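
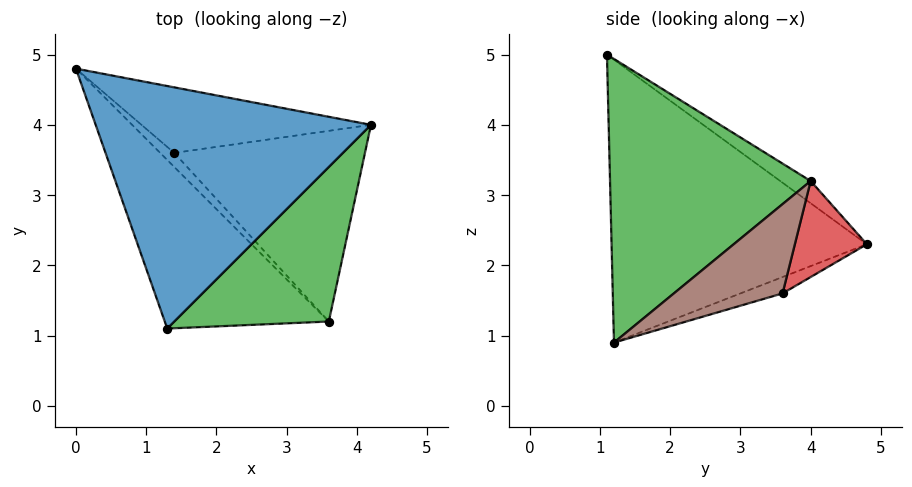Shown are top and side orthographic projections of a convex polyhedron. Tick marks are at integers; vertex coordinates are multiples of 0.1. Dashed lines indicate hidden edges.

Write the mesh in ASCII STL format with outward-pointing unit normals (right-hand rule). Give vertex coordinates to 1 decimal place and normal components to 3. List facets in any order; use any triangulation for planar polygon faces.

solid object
 facet normal -0.066 0.573 0.817
  outer loop
   vertex 1.3 1.1 5.0
   vertex 4.2 4.0 3.2
   vertex 0.0 4.8 2.3
  endloop
 endfacet
 facet normal -0.719 -0.557 -0.417
  outer loop
   vertex 3.6 1.2 0.9
   vertex 1.3 1.1 5.0
   vertex 0.0 4.8 2.3
  endloop
 endfacet
 facet normal 0.759 -0.502 0.414
  outer loop
   vertex 3.6 1.2 0.9
   vertex 4.2 4.0 3.2
   vertex 1.3 1.1 5.0
  endloop
 endfacet
 facet normal 0.274 0.703 -0.656
  outer loop
   vertex 1.4 3.6 1.6
   vertex 0.0 4.8 2.3
   vertex 4.2 4.0 3.2
  endloop
 endfacet
 facet normal -0.677 -0.452 -0.581
  outer loop
   vertex 1.4 3.6 1.6
   vertex 3.6 1.2 0.9
   vertex 0.0 4.8 2.3
  endloop
 endfacet
 facet normal 0.355 0.547 -0.758
  outer loop
   vertex 1.4 3.6 1.6
   vertex 4.2 4.0 3.2
   vertex 3.6 1.2 0.9
  endloop
 endfacet
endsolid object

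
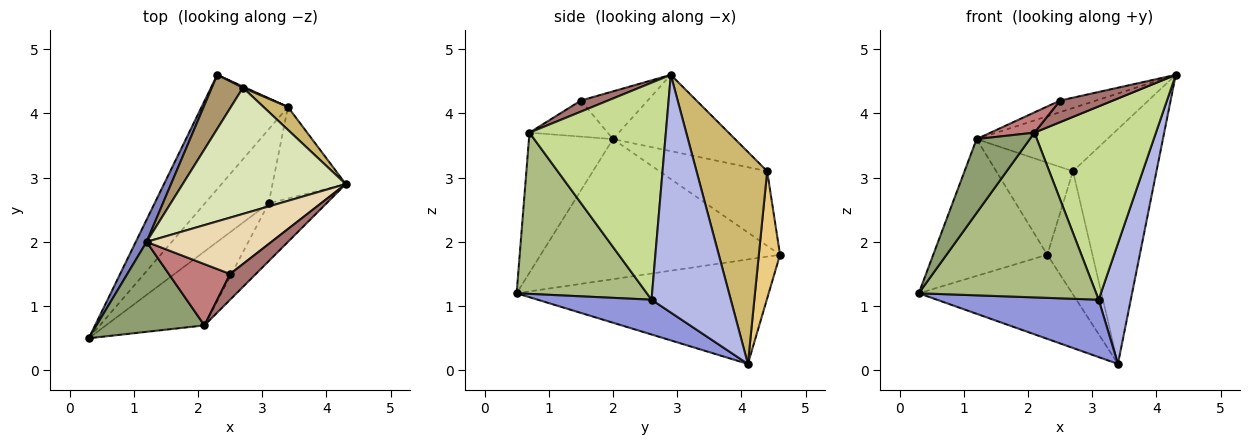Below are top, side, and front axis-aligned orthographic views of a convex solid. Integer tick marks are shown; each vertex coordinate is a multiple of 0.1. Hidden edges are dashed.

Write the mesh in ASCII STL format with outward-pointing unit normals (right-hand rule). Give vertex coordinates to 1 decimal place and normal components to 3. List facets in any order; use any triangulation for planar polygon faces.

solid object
 facet normal -0.698 0.425 -0.577
  outer loop
   vertex 3.4 4.1 0.1
   vertex 0.3 0.5 1.2
   vertex 2.3 4.6 1.8
  endloop
 endfacet
 facet normal -0.901 0.429 0.070
  outer loop
   vertex 1.2 2.0 3.6
   vertex 2.3 4.6 1.8
   vertex 0.3 0.5 1.2
  endloop
 endfacet
 facet normal 0.396 -0.563 -0.725
  outer loop
   vertex 3.1 2.6 1.1
   vertex 0.3 0.5 1.2
   vertex 3.4 4.1 0.1
  endloop
 endfacet
 facet normal 0.891 -0.361 -0.275
  outer loop
   vertex 3.1 2.6 1.1
   vertex 3.4 4.1 0.1
   vertex 4.3 2.9 4.6
  endloop
 endfacet
 facet normal -0.708 -0.448 0.546
  outer loop
   vertex 2.1 0.7 3.7
   vertex 1.2 2.0 3.6
   vertex 0.3 0.5 1.2
  endloop
 endfacet
 facet normal 0.556 -0.758 -0.340
  outer loop
   vertex 2.1 0.7 3.7
   vertex 0.3 0.5 1.2
   vertex 3.1 2.6 1.1
  endloop
 endfacet
 facet normal 0.732 -0.652 -0.195
  outer loop
   vertex 2.1 0.7 3.7
   vertex 3.1 2.6 1.1
   vertex 4.3 2.9 4.6
  endloop
 endfacet
 facet normal -0.386 0.413 0.825
  outer loop
   vertex 2.7 4.4 3.1
   vertex 1.2 2.0 3.6
   vertex 4.3 2.9 4.6
  endloop
 endfacet
 facet normal -0.771 0.549 0.322
  outer loop
   vertex 2.7 4.4 3.1
   vertex 2.3 4.6 1.8
   vertex 1.2 2.0 3.6
  endloop
 endfacet
 facet normal 0.644 0.761 0.074
  outer loop
   vertex 2.7 4.4 3.1
   vertex 4.3 2.9 4.6
   vertex 3.4 4.1 0.1
  endloop
 endfacet
 facet normal 0.425 0.905 0.009
  outer loop
   vertex 2.7 4.4 3.1
   vertex 3.4 4.1 0.1
   vertex 2.3 4.6 1.8
  endloop
 endfacet
 facet normal -0.351 0.189 0.917
  outer loop
   vertex 2.5 1.5 4.2
   vertex 4.3 2.9 4.6
   vertex 1.2 2.0 3.6
  endloop
 endfacet
 facet normal 0.314 -0.611 0.727
  outer loop
   vertex 2.5 1.5 4.2
   vertex 2.1 0.7 3.7
   vertex 4.3 2.9 4.6
  endloop
 endfacet
 facet normal -0.488 -0.274 0.829
  outer loop
   vertex 2.5 1.5 4.2
   vertex 1.2 2.0 3.6
   vertex 2.1 0.7 3.7
  endloop
 endfacet
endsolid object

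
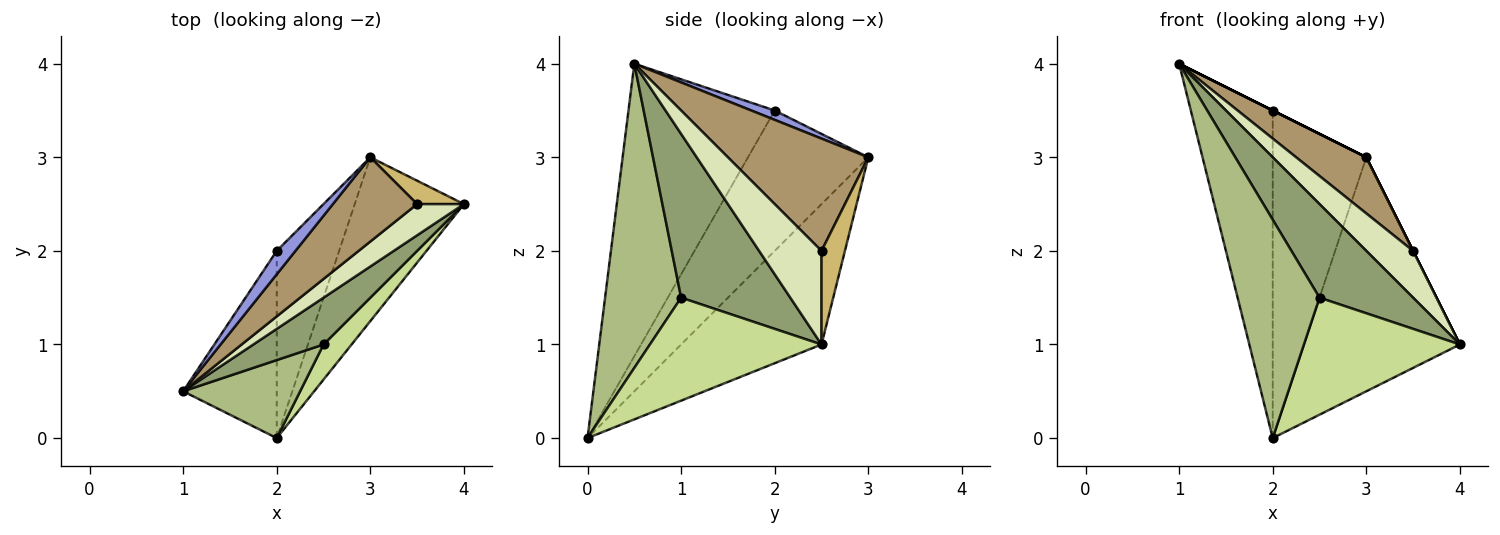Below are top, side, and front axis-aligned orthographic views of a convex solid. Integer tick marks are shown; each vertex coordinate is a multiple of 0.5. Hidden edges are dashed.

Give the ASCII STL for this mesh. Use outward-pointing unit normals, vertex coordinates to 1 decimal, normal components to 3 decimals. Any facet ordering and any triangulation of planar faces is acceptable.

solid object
 facet normal -0.593 0.659 -0.462
  outer loop
   vertex 3.0 3.0 3.0
   vertex 4.0 2.5 1.0
   vertex 2.0 0.0 0.0
  endloop
 endfacet
 facet normal -0.840 0.471 -0.269
  outer loop
   vertex 2.0 2.0 3.5
   vertex 2.0 0.0 0.0
   vertex 1.0 0.5 4.0
  endloop
 endfacet
 facet normal 0.447 0.000 0.894
  outer loop
   vertex 2.0 2.0 3.5
   vertex 1.0 0.5 4.0
   vertex 3.0 3.0 3.0
  endloop
 endfacet
 facet normal -0.745 0.579 -0.331
  outer loop
   vertex 2.0 2.0 3.5
   vertex 3.0 3.0 3.0
   vertex 2.0 0.0 0.0
  endloop
 endfacet
 facet normal 0.722 -0.619 0.309
  outer loop
   vertex 2.5 1.0 1.5
   vertex 4.0 2.5 1.0
   vertex 1.0 0.5 4.0
  endloop
 endfacet
 facet normal 0.658 -0.709 0.253
  outer loop
   vertex 2.5 1.0 1.5
   vertex 1.0 0.5 4.0
   vertex 2.0 0.0 0.0
  endloop
 endfacet
 facet normal 0.725 -0.659 0.198
  outer loop
   vertex 2.5 1.0 1.5
   vertex 2.0 0.0 0.0
   vertex 4.0 2.5 1.0
  endloop
 endfacet
 facet normal 0.743 -0.557 0.371
  outer loop
   vertex 3.5 2.5 2.0
   vertex 1.0 0.5 4.0
   vertex 4.0 2.5 1.0
  endloop
 endfacet
 facet normal 0.743 -0.371 0.557
  outer loop
   vertex 3.5 2.5 2.0
   vertex 3.0 3.0 3.0
   vertex 1.0 0.5 4.0
  endloop
 endfacet
 facet normal 0.894 0.000 0.447
  outer loop
   vertex 3.5 2.5 2.0
   vertex 4.0 2.5 1.0
   vertex 3.0 3.0 3.0
  endloop
 endfacet
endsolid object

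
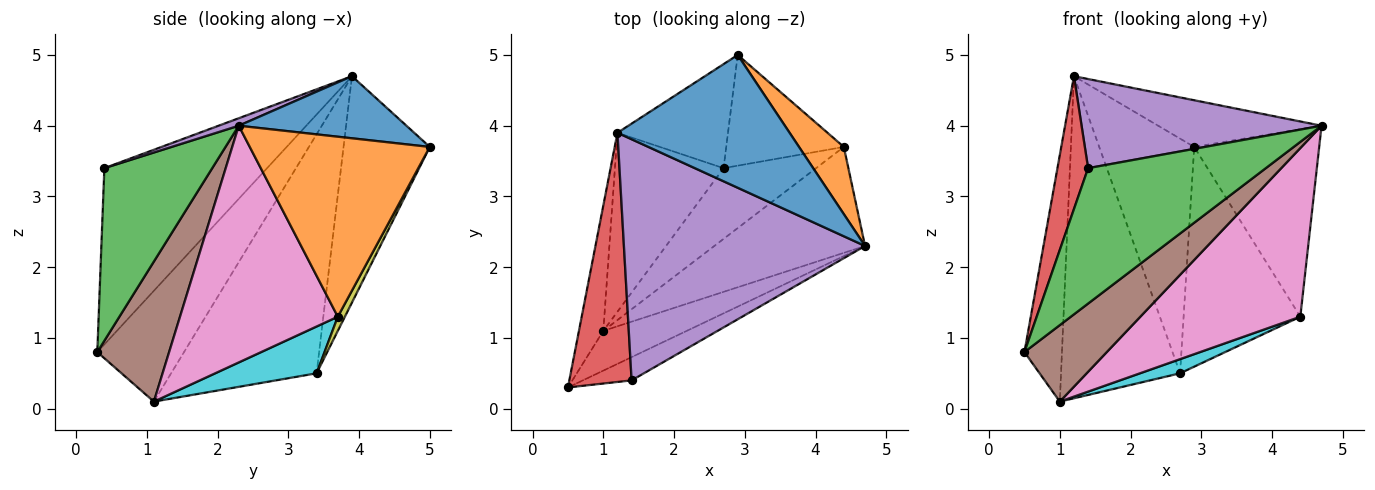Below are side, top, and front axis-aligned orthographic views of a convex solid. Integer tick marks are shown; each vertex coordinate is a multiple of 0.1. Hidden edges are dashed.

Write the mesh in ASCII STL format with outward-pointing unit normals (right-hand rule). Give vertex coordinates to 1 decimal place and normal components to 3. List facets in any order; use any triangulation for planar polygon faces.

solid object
 facet normal 0.322 0.314 0.893
  outer loop
   vertex 1.2 3.9 4.7
   vertex 4.7 2.3 4.0
   vertex 2.9 5.0 3.7
  endloop
 endfacet
 facet normal 0.805 0.559 0.200
  outer loop
   vertex 4.4 3.7 1.3
   vertex 2.9 5.0 3.7
   vertex 4.7 2.3 4.0
  endloop
 endfacet
 facet normal 0.513 -0.846 -0.145
  outer loop
   vertex 1.4 0.4 3.4
   vertex 0.5 0.3 0.8
   vertex 4.7 2.3 4.0
  endloop
 endfacet
 facet normal -0.928 -0.175 0.328
  outer loop
   vertex 1.4 0.4 3.4
   vertex 1.2 3.9 4.7
   vertex 0.5 0.3 0.8
  endloop
 endfacet
 facet normal 0.029 -0.347 0.938
  outer loop
   vertex 1.4 0.4 3.4
   vertex 4.7 2.3 4.0
   vertex 1.2 3.9 4.7
  endloop
 endfacet
 facet normal 0.612 -0.702 -0.365
  outer loop
   vertex 1.0 1.1 0.1
   vertex 4.7 2.3 4.0
   vertex 0.5 0.3 0.8
  endloop
 endfacet
 facet normal 0.641 -0.650 -0.408
  outer loop
   vertex 1.0 1.1 0.1
   vertex 4.4 3.7 1.3
   vertex 4.7 2.3 4.0
  endloop
 endfacet
 facet normal -0.900 0.389 -0.198
  outer loop
   vertex 1.0 1.1 0.1
   vertex 0.5 0.3 0.8
   vertex 1.2 3.9 4.7
  endloop
 endfacet
 facet normal 0.054 0.892 -0.449
  outer loop
   vertex 2.7 3.4 0.5
   vertex 2.9 5.0 3.7
   vertex 4.4 3.7 1.3
  endloop
 endfacet
 facet normal 0.444 -0.176 -0.878
  outer loop
   vertex 2.7 3.4 0.5
   vertex 4.4 3.7 1.3
   vertex 1.0 1.1 0.1
  endloop
 endfacet
 facet normal -0.639 0.703 -0.312
  outer loop
   vertex 2.7 3.4 0.5
   vertex 1.2 3.9 4.7
   vertex 2.9 5.0 3.7
  endloop
 endfacet
 facet normal -0.730 0.597 -0.332
  outer loop
   vertex 2.7 3.4 0.5
   vertex 1.0 1.1 0.1
   vertex 1.2 3.9 4.7
  endloop
 endfacet
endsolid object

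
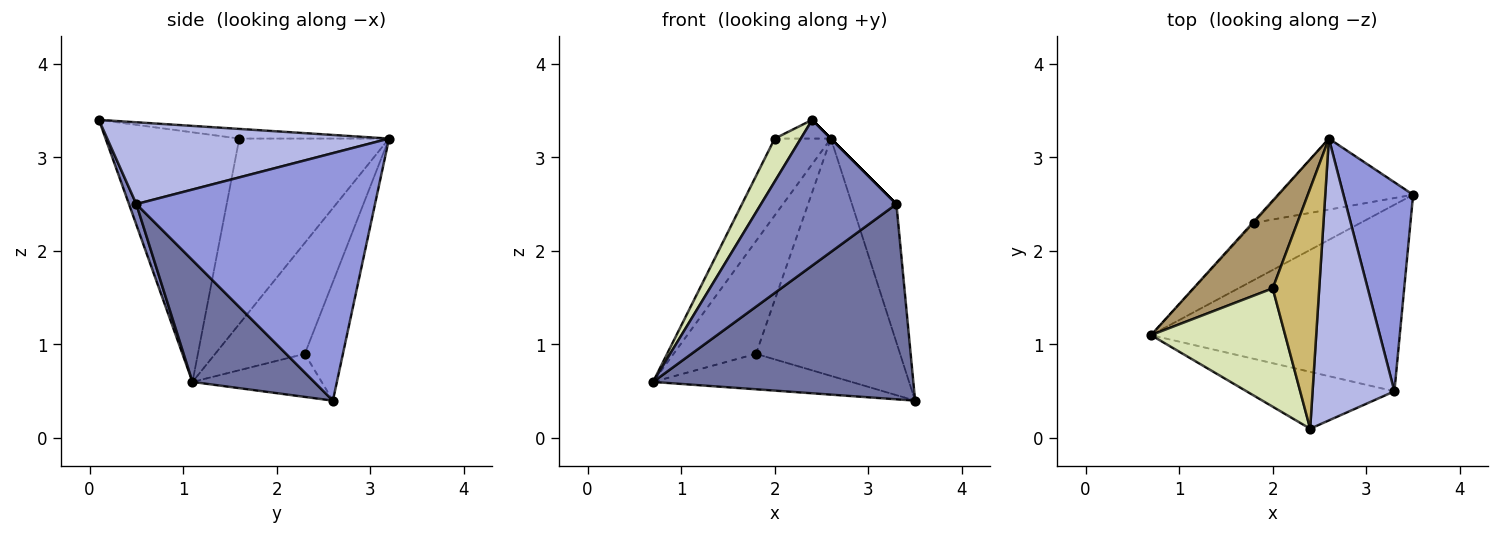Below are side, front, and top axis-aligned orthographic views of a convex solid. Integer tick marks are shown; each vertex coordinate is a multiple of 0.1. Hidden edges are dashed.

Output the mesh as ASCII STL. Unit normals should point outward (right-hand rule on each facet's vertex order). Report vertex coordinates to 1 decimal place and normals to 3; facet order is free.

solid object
 facet normal 0.320 -0.685 -0.654
  outer loop
   vertex 3.3 0.5 2.5
   vertex 0.7 1.1 0.6
   vertex 3.5 2.6 0.4
  endloop
 endfacet
 facet normal 0.051 -0.930 -0.363
  outer loop
   vertex 3.3 0.5 2.5
   vertex 2.4 0.1 3.4
   vertex 0.7 1.1 0.6
  endloop
 endfacet
 facet normal 0.947 0.176 0.267
  outer loop
   vertex 3.3 0.5 2.5
   vertex 3.5 2.6 0.4
   vertex 2.6 3.2 3.2
  endloop
 endfacet
 facet normal 0.707 0.000 0.707
  outer loop
   vertex 3.3 0.5 2.5
   vertex 2.6 3.2 3.2
   vertex 2.4 0.1 3.4
  endloop
 endfacet
 facet normal -0.324 0.498 -0.804
  outer loop
   vertex 1.8 2.3 0.9
   vertex 3.5 2.6 0.4
   vertex 0.7 1.1 0.6
  endloop
 endfacet
 facet normal -0.736 0.677 -0.009
  outer loop
   vertex 1.8 2.3 0.9
   vertex 0.7 1.1 0.6
   vertex 2.6 3.2 3.2
  endloop
 endfacet
 facet normal -0.246 0.929 -0.278
  outer loop
   vertex 1.8 2.3 0.9
   vertex 2.6 3.2 3.2
   vertex 3.5 2.6 0.4
  endloop
 endfacet
 facet normal -0.868 -0.169 0.467
  outer loop
   vertex 2.0 1.6 3.2
   vertex 0.7 1.1 0.6
   vertex 2.4 0.1 3.4
  endloop
 endfacet
 facet normal -0.869 0.326 0.372
  outer loop
   vertex 2.0 1.6 3.2
   vertex 2.6 3.2 3.2
   vertex 0.7 1.1 0.6
  endloop
 endfacet
 facet normal -0.203 0.076 0.976
  outer loop
   vertex 2.0 1.6 3.2
   vertex 2.4 0.1 3.4
   vertex 2.6 3.2 3.2
  endloop
 endfacet
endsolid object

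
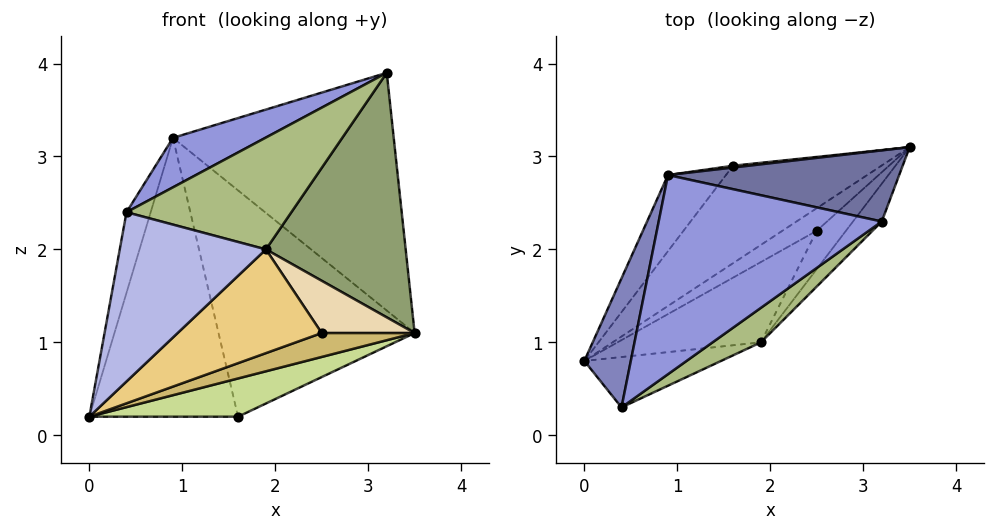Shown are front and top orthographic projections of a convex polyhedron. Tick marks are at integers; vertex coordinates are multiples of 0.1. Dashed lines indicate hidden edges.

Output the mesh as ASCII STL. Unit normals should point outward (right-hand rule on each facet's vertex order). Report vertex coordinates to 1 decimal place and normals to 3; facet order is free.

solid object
 facet normal 0.120 0.951 0.285
  outer loop
   vertex 0.9 2.8 3.2
   vertex 3.2 2.3 3.9
   vertex 3.5 3.1 1.1
  endloop
 endfacet
 facet normal -0.970 0.128 0.206
  outer loop
   vertex 0.9 2.8 3.2
   vertex 0.0 0.8 0.2
   vertex 0.4 0.3 2.4
  endloop
 endfacet
 facet normal -0.328 -0.228 0.917
  outer loop
   vertex 0.9 2.8 3.2
   vertex 0.4 0.3 2.4
   vertex 3.2 2.3 3.9
  endloop
 endfacet
 facet normal 0.348 -0.899 -0.267
  outer loop
   vertex 1.9 1.0 2.0
   vertex 0.4 0.3 2.4
   vertex 0.0 0.8 0.2
  endloop
 endfacet
 facet normal 0.771 -0.629 -0.097
  outer loop
   vertex 1.9 1.0 2.0
   vertex 3.5 3.1 1.1
   vertex 3.2 2.3 3.9
  endloop
 endfacet
 facet normal 0.465 -0.846 0.261
  outer loop
   vertex 1.9 1.0 2.0
   vertex 3.2 2.3 3.9
   vertex 0.4 0.3 2.4
  endloop
 endfacet
 facet normal 0.432 -0.329 -0.839
  outer loop
   vertex 1.6 2.9 0.2
   vertex 3.5 3.1 1.1
   vertex 0.0 0.8 0.2
  endloop
 endfacet
 facet normal -0.785 0.598 -0.163
  outer loop
   vertex 1.6 2.9 0.2
   vertex 0.0 0.8 0.2
   vertex 0.9 2.8 3.2
  endloop
 endfacet
 facet normal -0.108 0.994 0.008
  outer loop
   vertex 1.6 2.9 0.2
   vertex 0.9 2.8 3.2
   vertex 3.5 3.1 1.1
  endloop
 endfacet
 facet normal 0.548 -0.608 -0.575
  outer loop
   vertex 2.5 2.2 1.1
   vertex 0.0 0.8 0.2
   vertex 3.5 3.1 1.1
  endloop
 endfacet
 facet normal 0.553 -0.659 -0.510
  outer loop
   vertex 2.5 2.2 1.1
   vertex 1.9 1.0 2.0
   vertex 0.0 0.8 0.2
  endloop
 endfacet
 facet normal 0.587 -0.653 -0.479
  outer loop
   vertex 2.5 2.2 1.1
   vertex 3.5 3.1 1.1
   vertex 1.9 1.0 2.0
  endloop
 endfacet
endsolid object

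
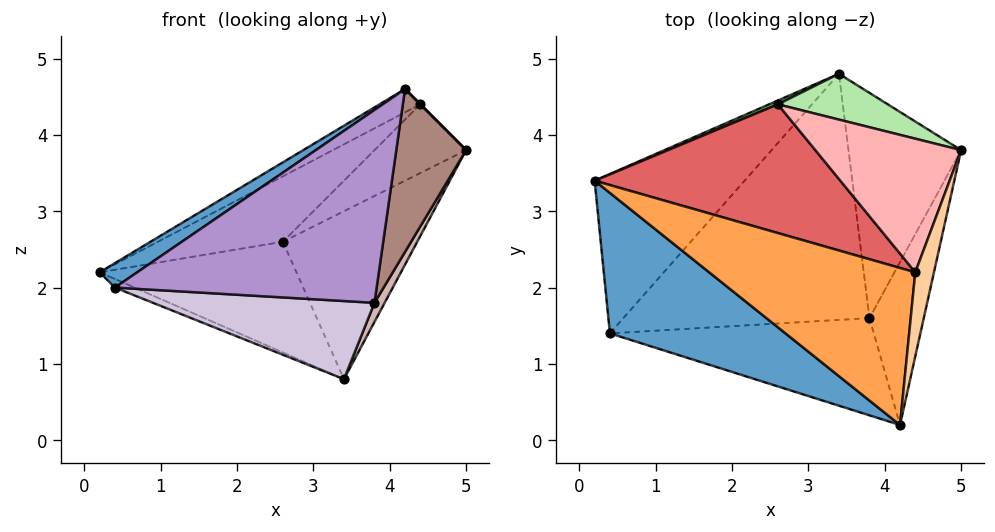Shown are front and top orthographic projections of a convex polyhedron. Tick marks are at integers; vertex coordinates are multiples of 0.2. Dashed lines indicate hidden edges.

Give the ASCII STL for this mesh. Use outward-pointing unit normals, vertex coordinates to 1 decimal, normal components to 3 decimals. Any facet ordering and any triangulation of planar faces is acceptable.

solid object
 facet normal -0.589 -0.139 0.796
  outer loop
   vertex 0.4 1.4 2.0
   vertex 4.2 0.2 4.6
   vertex 0.2 3.4 2.2
  endloop
 endfacet
 facet normal -0.418 0.049 -0.907
  outer loop
   vertex 0.4 1.4 2.0
   vertex 0.2 3.4 2.2
   vertex 3.4 4.8 0.8
  endloop
 endfacet
 facet normal -0.430 0.132 0.893
  outer loop
   vertex 4.4 2.2 4.4
   vertex 0.2 3.4 2.2
   vertex 4.2 0.2 4.6
  endloop
 endfacet
 facet normal 0.707 0.000 0.707
  outer loop
   vertex 4.4 2.2 4.4
   vertex 4.2 0.2 4.6
   vertex 5.0 3.8 3.8
  endloop
 endfacet
 facet normal -0.389 0.921 0.032
  outer loop
   vertex 2.6 4.4 2.6
   vertex 3.4 4.8 0.8
   vertex 0.2 3.4 2.2
  endloop
 endfacet
 facet normal 0.109 0.959 0.262
  outer loop
   vertex 2.6 4.4 2.6
   vertex 5.0 3.8 3.8
   vertex 3.4 4.8 0.8
  endloop
 endfacet
 facet normal -0.320 0.429 0.845
  outer loop
   vertex 2.6 4.4 2.6
   vertex 0.2 3.4 2.2
   vertex 4.4 2.2 4.4
  endloop
 endfacet
 facet normal -0.314 0.434 0.844
  outer loop
   vertex 2.6 4.4 2.6
   vertex 4.4 2.2 4.4
   vertex 5.0 3.8 3.8
  endloop
 endfacet
 facet normal 0.026 -0.893 -0.450
  outer loop
   vertex 3.8 1.6 1.8
   vertex 4.2 0.2 4.6
   vertex 0.4 1.4 2.0
  endloop
 endfacet
 facet normal -0.038 -0.302 -0.952
  outer loop
   vertex 3.8 1.6 1.8
   vertex 0.4 1.4 2.0
   vertex 3.4 4.8 0.8
  endloop
 endfacet
 facet normal 0.927 -0.265 -0.265
  outer loop
   vertex 3.8 1.6 1.8
   vertex 5.0 3.8 3.8
   vertex 4.2 0.2 4.6
  endloop
 endfacet
 facet normal 0.876 -0.041 -0.481
  outer loop
   vertex 3.8 1.6 1.8
   vertex 3.4 4.8 0.8
   vertex 5.0 3.8 3.8
  endloop
 endfacet
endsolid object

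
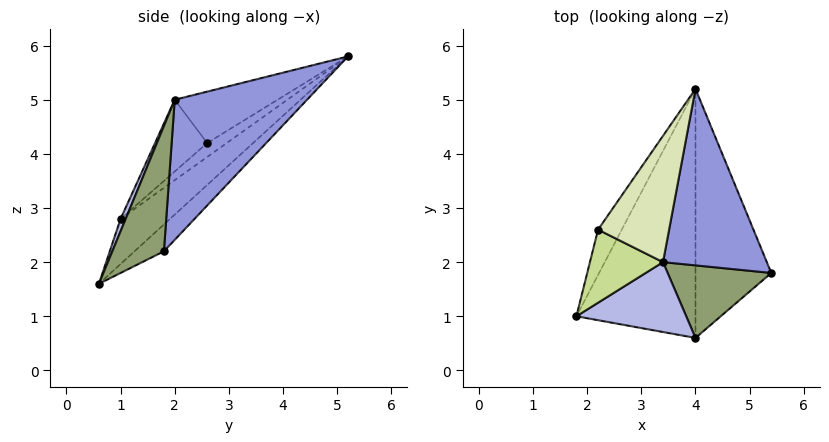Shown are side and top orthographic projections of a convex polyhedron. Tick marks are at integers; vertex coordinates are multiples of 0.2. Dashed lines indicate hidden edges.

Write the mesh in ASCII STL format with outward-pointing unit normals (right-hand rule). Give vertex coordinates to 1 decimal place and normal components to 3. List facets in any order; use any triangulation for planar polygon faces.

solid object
 facet normal -0.270 0.649 -0.711
  outer loop
   vertex 4.0 0.6 1.6
   vertex 1.8 1.0 2.8
   vertex 4.0 5.2 5.8
  endloop
 endfacet
 facet normal -0.253 0.652 -0.714
  outer loop
   vertex 4.0 0.6 1.6
   vertex 4.0 5.2 5.8
   vertex 5.4 1.8 2.2
  endloop
 endfacet
 facet normal 0.770 -0.287 0.570
  outer loop
   vertex 3.4 2.0 5.0
   vertex 5.4 1.8 2.2
   vertex 4.0 5.2 5.8
  endloop
 endfacet
 facet normal 0.044 -0.921 0.387
  outer loop
   vertex 3.4 2.0 5.0
   vertex 1.8 1.0 2.8
   vertex 4.0 0.6 1.6
  endloop
 endfacet
 facet normal 0.489 -0.773 0.405
  outer loop
   vertex 3.4 2.0 5.0
   vertex 4.0 0.6 1.6
   vertex 5.4 1.8 2.2
  endloop
 endfacet
 facet normal -0.380 0.661 -0.647
  outer loop
   vertex 2.2 2.6 4.2
   vertex 4.0 5.2 5.8
   vertex 1.8 1.0 2.8
  endloop
 endfacet
 facet normal -0.639 -0.410 0.651
  outer loop
   vertex 2.2 2.6 4.2
   vertex 1.8 1.0 2.8
   vertex 3.4 2.0 5.0
  endloop
 endfacet
 facet normal -0.584 -0.092 0.807
  outer loop
   vertex 2.2 2.6 4.2
   vertex 3.4 2.0 5.0
   vertex 4.0 5.2 5.8
  endloop
 endfacet
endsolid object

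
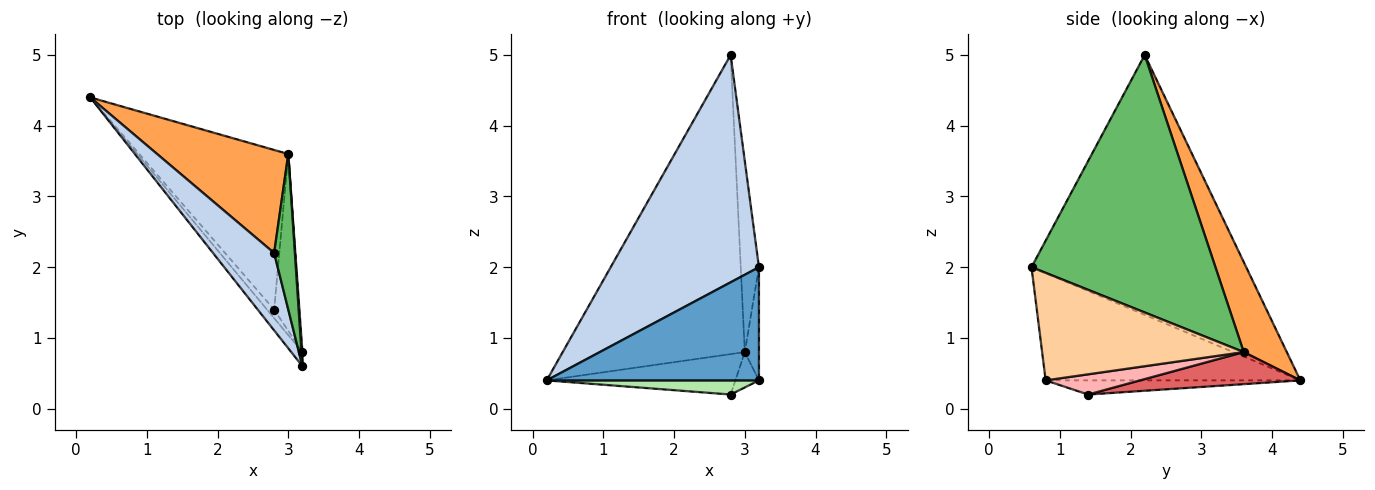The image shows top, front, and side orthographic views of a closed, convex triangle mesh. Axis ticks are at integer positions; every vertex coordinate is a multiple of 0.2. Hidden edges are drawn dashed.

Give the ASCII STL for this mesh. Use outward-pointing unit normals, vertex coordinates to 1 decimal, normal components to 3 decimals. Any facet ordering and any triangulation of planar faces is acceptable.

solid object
 facet normal -0.766 -0.638 -0.080
  outer loop
   vertex 3.2 0.6 2.0
   vertex 0.2 4.4 0.4
   vertex 3.2 0.8 0.4
  endloop
 endfacet
 facet normal -0.808 -0.558 0.190
  outer loop
   vertex 3.2 0.6 2.0
   vertex 2.8 2.2 5.0
   vertex 0.2 4.4 0.4
  endloop
 endfacet
 facet normal 0.218 0.923 0.318
  outer loop
   vertex 3.0 3.6 0.8
   vertex 0.2 4.4 0.4
   vertex 2.8 2.2 5.0
  endloop
 endfacet
 facet normal 0.998 0.070 0.009
  outer loop
   vertex 3.0 3.6 0.8
   vertex 3.2 0.6 2.0
   vertex 3.2 0.8 0.4
  endloop
 endfacet
 facet normal 0.992 0.098 0.080
  outer loop
   vertex 3.0 3.6 0.8
   vertex 2.8 2.2 5.0
   vertex 3.2 0.6 2.0
  endloop
 endfacet
 facet normal -0.717 -0.598 -0.359
  outer loop
   vertex 2.8 1.4 0.2
   vertex 3.2 0.8 0.4
   vertex 0.2 4.4 0.4
  endloop
 endfacet
 facet normal 0.204 0.240 -0.949
  outer loop
   vertex 2.8 1.4 0.2
   vertex 0.2 4.4 0.4
   vertex 3.0 3.6 0.8
  endloop
 endfacet
 facet normal 0.617 0.154 -0.772
  outer loop
   vertex 2.8 1.4 0.2
   vertex 3.0 3.6 0.8
   vertex 3.2 0.8 0.4
  endloop
 endfacet
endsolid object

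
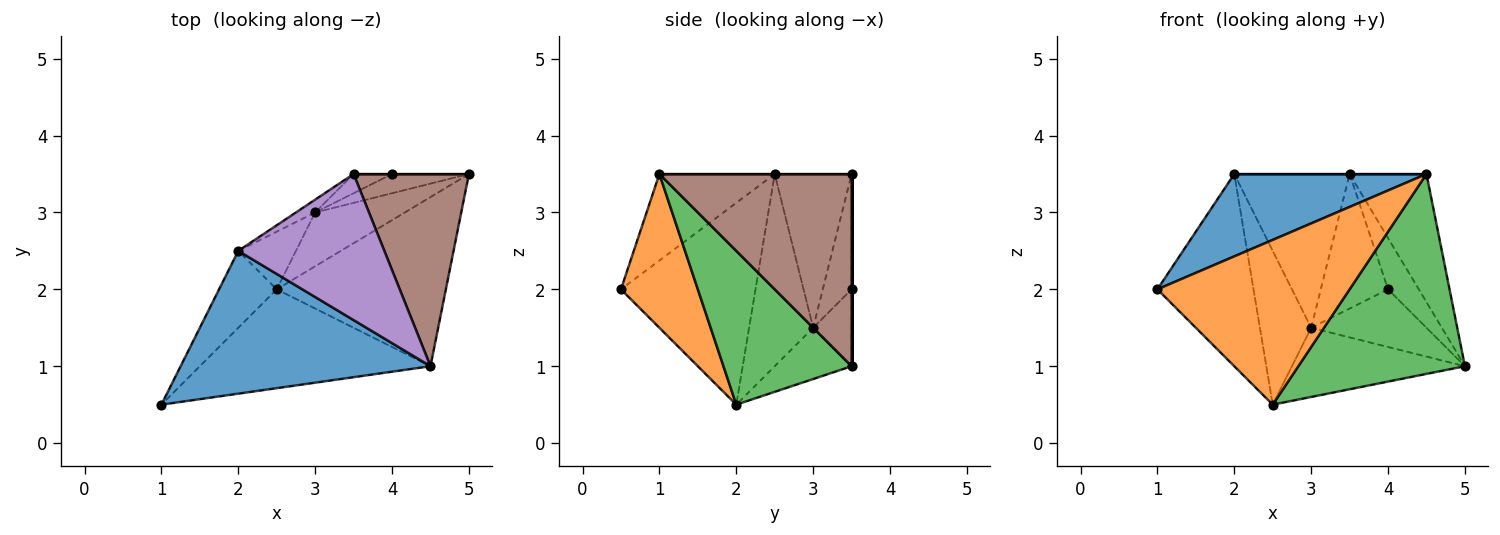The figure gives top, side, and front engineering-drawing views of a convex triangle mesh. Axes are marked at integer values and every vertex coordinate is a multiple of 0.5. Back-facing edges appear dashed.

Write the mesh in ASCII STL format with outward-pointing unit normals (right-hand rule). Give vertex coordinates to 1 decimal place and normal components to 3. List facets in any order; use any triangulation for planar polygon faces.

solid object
 facet normal -0.287 -0.479 0.830
  outer loop
   vertex 2.0 2.5 3.5
   vertex 1.0 0.5 2.0
   vertex 4.5 1.0 3.5
  endloop
 endfacet
 facet normal 0.324 -0.811 -0.487
  outer loop
   vertex 2.5 2.0 0.5
   vertex 4.5 1.0 3.5
   vertex 1.0 0.5 2.0
  endloop
 endfacet
 facet normal 0.506 -0.658 -0.557
  outer loop
   vertex 2.5 2.0 0.5
   vertex 5.0 3.5 1.0
   vertex 4.5 1.0 3.5
  endloop
 endfacet
 facet normal -0.793 0.566 -0.226
  outer loop
   vertex 2.5 2.0 0.5
   vertex 1.0 0.5 2.0
   vertex 2.0 2.5 3.5
  endloop
 endfacet
 facet normal 0.000 0.000 1.000
  outer loop
   vertex 3.5 3.5 3.5
   vertex 2.0 2.5 3.5
   vertex 4.5 1.0 3.5
  endloop
 endfacet
 facet normal 0.811 0.324 0.487
  outer loop
   vertex 3.5 3.5 3.5
   vertex 4.5 1.0 3.5
   vertex 5.0 3.5 1.0
  endloop
 endfacet
 facet normal 0.000 1.000 0.000
  outer loop
   vertex 3.5 3.5 3.5
   vertex 5.0 3.5 1.0
   vertex 4.0 3.5 2.0
  endloop
 endfacet
 facet normal -0.302 0.905 -0.302
  outer loop
   vertex 3.0 3.0 1.5
   vertex 4.0 3.5 2.0
   vertex 5.0 3.5 1.0
  endloop
 endfacet
 facet normal -0.331 0.745 -0.579
  outer loop
   vertex 3.0 3.0 1.5
   vertex 5.0 3.5 1.0
   vertex 2.5 2.0 0.5
  endloop
 endfacet
 facet normal -0.760 0.608 -0.228
  outer loop
   vertex 3.0 3.0 1.5
   vertex 2.5 2.0 0.5
   vertex 2.0 2.5 3.5
  endloop
 endfacet
 facet normal -0.391 0.911 -0.130
  outer loop
   vertex 3.0 3.0 1.5
   vertex 3.5 3.5 3.5
   vertex 4.0 3.5 2.0
  endloop
 endfacet
 facet normal -0.553 0.830 -0.069
  outer loop
   vertex 3.0 3.0 1.5
   vertex 2.0 2.5 3.5
   vertex 3.5 3.5 3.5
  endloop
 endfacet
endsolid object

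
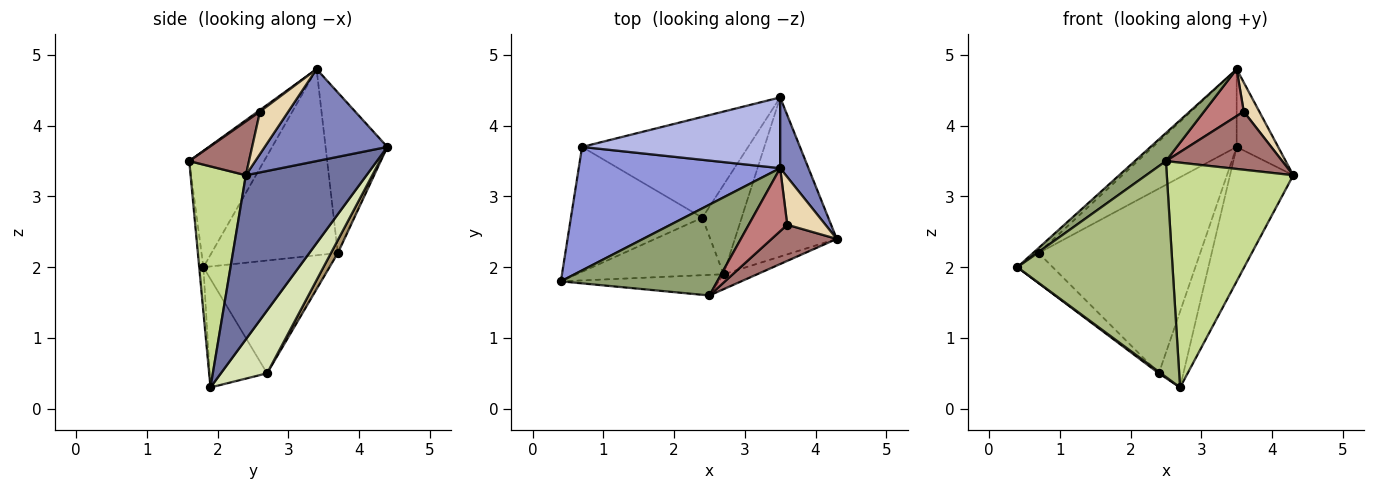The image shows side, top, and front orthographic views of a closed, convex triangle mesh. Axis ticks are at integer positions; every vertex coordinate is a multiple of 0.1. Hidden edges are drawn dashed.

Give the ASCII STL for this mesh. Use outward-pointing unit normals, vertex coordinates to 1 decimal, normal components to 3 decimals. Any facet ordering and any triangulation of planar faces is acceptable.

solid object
 facet normal 0.776 0.407 -0.482
  outer loop
   vertex 2.7 1.9 0.3
   vertex 3.5 4.4 3.7
   vertex 4.3 2.4 3.3
  endloop
 endfacet
 facet normal 0.909 0.308 0.280
  outer loop
   vertex 3.5 3.4 4.8
   vertex 4.3 2.4 3.3
   vertex 3.5 4.4 3.7
  endloop
 endfacet
 facet normal -0.678 0.030 0.734
  outer loop
   vertex 0.7 3.7 2.2
   vertex 0.4 1.8 2.0
   vertex 3.5 3.4 4.8
  endloop
 endfacet
 facet normal -0.479 0.650 0.591
  outer loop
   vertex 0.7 3.7 2.2
   vertex 3.5 3.4 4.8
   vertex 3.5 4.4 3.7
  endloop
 endfacet
 facet normal -0.579 -0.241 0.779
  outer loop
   vertex 2.5 1.6 3.5
   vertex 3.5 3.4 4.8
   vertex 0.4 1.8 2.0
  endloop
 endfacet
 facet normal -0.027 -0.995 -0.095
  outer loop
   vertex 2.5 1.6 3.5
   vertex 0.4 1.8 2.0
   vertex 2.7 1.9 0.3
  endloop
 endfacet
 facet normal 0.400 -0.915 -0.061
  outer loop
   vertex 2.5 1.6 3.5
   vertex 2.7 1.9 0.3
   vertex 4.3 2.4 3.3
  endloop
 endfacet
 facet normal 0.773 0.411 -0.484
  outer loop
   vertex 2.4 2.7 0.5
   vertex 3.5 4.4 3.7
   vertex 2.7 1.9 0.3
  endloop
 endfacet
 facet normal 0.037 0.877 -0.479
  outer loop
   vertex 2.4 2.7 0.5
   vertex 0.7 3.7 2.2
   vertex 3.5 4.4 3.7
  endloop
 endfacet
 facet normal -0.594 -0.022 -0.804
  outer loop
   vertex 2.4 2.7 0.5
   vertex 2.7 1.9 0.3
   vertex 0.4 1.8 2.0
  endloop
 endfacet
 facet normal -0.641 0.180 -0.746
  outer loop
   vertex 2.4 2.7 0.5
   vertex 0.4 1.8 2.0
   vertex 0.7 3.7 2.2
  endloop
 endfacet
 facet normal 0.688 -0.378 0.619
  outer loop
   vertex 3.6 2.6 4.2
   vertex 4.3 2.4 3.3
   vertex 3.5 3.4 4.8
  endloop
 endfacet
 facet normal 0.400 -0.778 0.484
  outer loop
   vertex 3.6 2.6 4.2
   vertex 2.5 1.6 3.5
   vertex 4.3 2.4 3.3
  endloop
 endfacet
 facet normal 0.033 -0.597 0.802
  outer loop
   vertex 3.6 2.6 4.2
   vertex 3.5 3.4 4.8
   vertex 2.5 1.6 3.5
  endloop
 endfacet
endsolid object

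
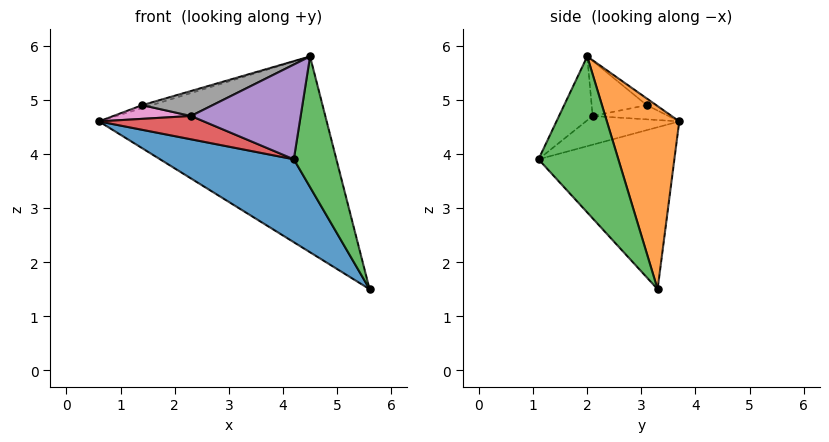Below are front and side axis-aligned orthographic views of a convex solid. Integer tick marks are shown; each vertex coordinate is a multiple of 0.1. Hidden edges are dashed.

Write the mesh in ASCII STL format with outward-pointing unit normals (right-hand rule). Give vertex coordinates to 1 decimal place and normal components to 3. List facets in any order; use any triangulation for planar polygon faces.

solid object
 facet normal -0.489 -0.482 -0.727
  outer loop
   vertex 4.2 1.1 3.9
   vertex 0.6 3.7 4.6
   vertex 5.6 3.3 1.5
  endloop
 endfacet
 facet normal 0.285 0.895 0.343
  outer loop
   vertex 4.5 2.0 5.8
   vertex 5.6 3.3 1.5
   vertex 0.6 3.7 4.6
  endloop
 endfacet
 facet normal 0.879 -0.469 0.083
  outer loop
   vertex 4.5 2.0 5.8
   vertex 4.2 1.1 3.9
   vertex 5.6 3.3 1.5
  endloop
 endfacet
 facet normal -0.559 -0.627 -0.542
  outer loop
   vertex 2.3 2.1 4.7
   vertex 0.6 3.7 4.6
   vertex 4.2 1.1 3.9
  endloop
 endfacet
 facet normal -0.262 -0.855 0.447
  outer loop
   vertex 2.3 2.1 4.7
   vertex 4.2 1.1 3.9
   vertex 4.5 2.0 5.8
  endloop
 endfacet
 facet normal -0.205 0.205 0.957
  outer loop
   vertex 1.4 3.1 4.9
   vertex 4.5 2.0 5.8
   vertex 0.6 3.7 4.6
  endloop
 endfacet
 facet normal -0.641 -0.657 0.397
  outer loop
   vertex 1.4 3.1 4.9
   vertex 0.6 3.7 4.6
   vertex 2.3 2.1 4.7
  endloop
 endfacet
 facet normal -0.402 -0.514 0.758
  outer loop
   vertex 1.4 3.1 4.9
   vertex 2.3 2.1 4.7
   vertex 4.5 2.0 5.8
  endloop
 endfacet
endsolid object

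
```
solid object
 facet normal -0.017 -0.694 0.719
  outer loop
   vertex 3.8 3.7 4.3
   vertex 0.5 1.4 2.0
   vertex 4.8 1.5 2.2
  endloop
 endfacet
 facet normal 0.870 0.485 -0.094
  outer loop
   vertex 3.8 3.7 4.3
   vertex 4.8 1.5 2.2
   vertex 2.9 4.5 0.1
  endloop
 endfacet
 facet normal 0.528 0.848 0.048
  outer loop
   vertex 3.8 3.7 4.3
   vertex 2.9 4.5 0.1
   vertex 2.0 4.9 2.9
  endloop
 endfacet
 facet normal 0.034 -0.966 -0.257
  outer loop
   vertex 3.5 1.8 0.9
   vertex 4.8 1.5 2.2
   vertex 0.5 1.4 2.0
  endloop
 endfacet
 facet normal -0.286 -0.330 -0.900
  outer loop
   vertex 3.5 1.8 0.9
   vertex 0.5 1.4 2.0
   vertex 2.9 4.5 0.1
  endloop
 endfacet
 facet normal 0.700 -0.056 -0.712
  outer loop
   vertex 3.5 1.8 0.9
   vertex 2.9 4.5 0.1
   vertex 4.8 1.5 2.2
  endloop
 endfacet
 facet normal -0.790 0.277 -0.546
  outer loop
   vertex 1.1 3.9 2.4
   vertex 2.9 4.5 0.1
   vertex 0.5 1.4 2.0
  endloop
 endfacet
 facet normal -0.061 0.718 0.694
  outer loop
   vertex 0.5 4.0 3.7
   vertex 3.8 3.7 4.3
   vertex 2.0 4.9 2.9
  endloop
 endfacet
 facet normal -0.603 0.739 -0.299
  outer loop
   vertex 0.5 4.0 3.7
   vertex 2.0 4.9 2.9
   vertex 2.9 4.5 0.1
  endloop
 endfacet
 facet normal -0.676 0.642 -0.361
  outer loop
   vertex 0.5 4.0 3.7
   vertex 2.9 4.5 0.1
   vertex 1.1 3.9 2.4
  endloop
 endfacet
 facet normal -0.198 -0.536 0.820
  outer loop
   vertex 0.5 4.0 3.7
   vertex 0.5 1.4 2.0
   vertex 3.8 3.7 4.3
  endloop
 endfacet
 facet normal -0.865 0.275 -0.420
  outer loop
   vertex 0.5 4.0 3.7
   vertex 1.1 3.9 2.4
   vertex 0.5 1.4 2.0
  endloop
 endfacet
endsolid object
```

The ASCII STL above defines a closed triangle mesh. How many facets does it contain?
12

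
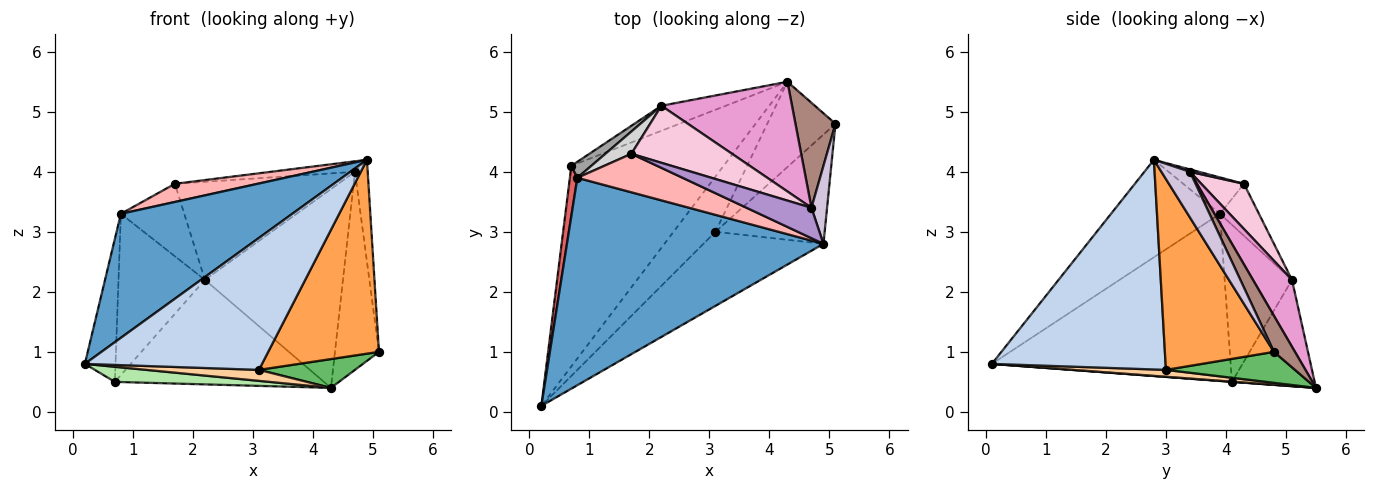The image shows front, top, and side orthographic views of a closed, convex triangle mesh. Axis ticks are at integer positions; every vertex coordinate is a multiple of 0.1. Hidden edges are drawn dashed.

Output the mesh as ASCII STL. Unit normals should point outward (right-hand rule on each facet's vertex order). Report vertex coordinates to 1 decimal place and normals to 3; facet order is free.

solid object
 facet normal -0.310 -0.488 0.816
  outer loop
   vertex 0.8 3.9 3.3
   vertex 0.2 0.1 0.8
   vertex 4.9 2.8 4.2
  endloop
 endfacet
 facet normal 0.650 -0.663 -0.372
  outer loop
   vertex 3.1 3.0 0.7
   vertex 4.9 2.8 4.2
   vertex 0.2 0.1 0.8
  endloop
 endfacet
 facet normal 0.651 -0.661 -0.373
  outer loop
   vertex 3.1 3.0 0.7
   vertex 5.1 4.8 1.0
   vertex 4.9 2.8 4.2
  endloop
 endfacet
 facet normal 0.159 -0.193 -0.968
  outer loop
   vertex 3.1 3.0 0.7
   vertex 0.2 0.1 0.8
   vertex 4.3 5.5 0.4
  endloop
 endfacet
 facet normal 0.395 -0.294 -0.870
  outer loop
   vertex 3.1 3.0 0.7
   vertex 4.3 5.5 0.4
   vertex 5.1 4.8 1.0
  endloop
 endfacet
 facet normal 0.001 -0.075 -0.997
  outer loop
   vertex 0.7 4.1 0.5
   vertex 4.3 5.5 0.4
   vertex 0.2 0.1 0.8
  endloop
 endfacet
 facet normal -0.991 0.127 0.044
  outer loop
   vertex 0.7 4.1 0.5
   vertex 0.2 0.1 0.8
   vertex 0.8 3.9 3.3
  endloop
 endfacet
 facet normal -0.299 -0.407 0.863
  outer loop
   vertex 1.7 4.3 3.8
   vertex 0.8 3.9 3.3
   vertex 4.9 2.8 4.2
  endloop
 endfacet
 facet normal 0.035 0.327 0.945
  outer loop
   vertex 4.7 3.4 4.0
   vertex 1.7 4.3 3.8
   vertex 4.9 2.8 4.2
  endloop
 endfacet
 facet normal 0.871 0.390 0.298
  outer loop
   vertex 4.7 3.4 4.0
   vertex 4.9 2.8 4.2
   vertex 5.1 4.8 1.0
  endloop
 endfacet
 facet normal 0.389 0.814 0.432
  outer loop
   vertex 4.7 3.4 4.0
   vertex 5.1 4.8 1.0
   vertex 4.3 5.5 0.4
  endloop
 endfacet
 facet normal -0.359 0.908 -0.217
  outer loop
   vertex 2.2 5.1 2.2
   vertex 4.3 5.5 0.4
   vertex 0.7 4.1 0.5
  endloop
 endfacet
 facet normal 0.240 0.850 0.469
  outer loop
   vertex 2.2 5.1 2.2
   vertex 4.7 3.4 4.0
   vertex 4.3 5.5 0.4
  endloop
 endfacet
 facet normal 0.220 0.843 0.490
  outer loop
   vertex 2.2 5.1 2.2
   vertex 1.7 4.3 3.8
   vertex 4.7 3.4 4.0
  endloop
 endfacet
 facet normal -0.613 0.786 0.078
  outer loop
   vertex 2.2 5.1 2.2
   vertex 0.7 4.1 0.5
   vertex 0.8 3.9 3.3
  endloop
 endfacet
 facet normal -0.507 0.824 0.253
  outer loop
   vertex 2.2 5.1 2.2
   vertex 0.8 3.9 3.3
   vertex 1.7 4.3 3.8
  endloop
 endfacet
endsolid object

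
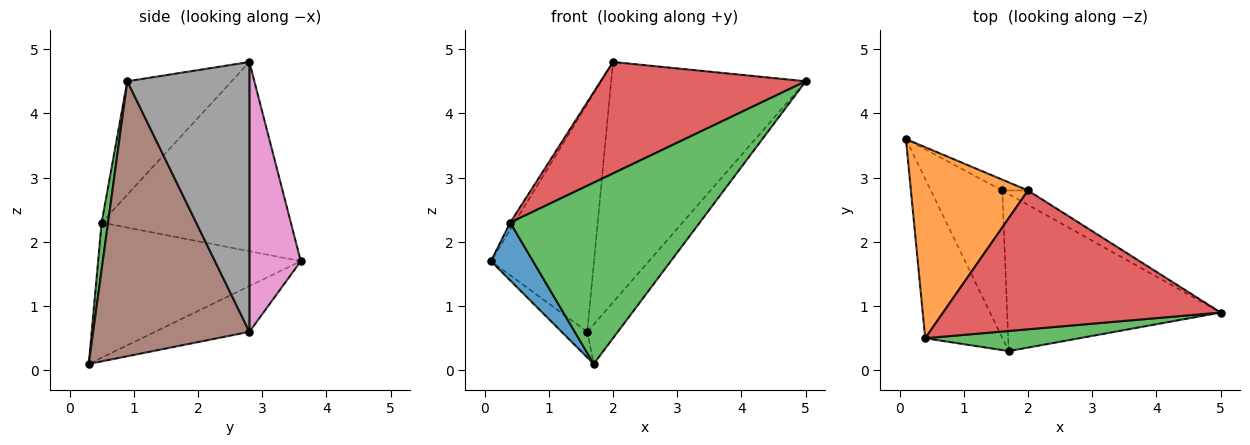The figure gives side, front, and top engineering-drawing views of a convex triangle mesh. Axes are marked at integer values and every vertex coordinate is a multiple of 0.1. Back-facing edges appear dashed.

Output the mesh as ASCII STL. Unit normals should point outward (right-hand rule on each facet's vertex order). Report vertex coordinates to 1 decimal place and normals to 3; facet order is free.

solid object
 facet normal -0.854 -0.177 -0.489
  outer loop
   vertex 0.4 0.5 2.3
   vertex 0.1 3.6 1.7
   vertex 1.7 0.3 0.1
  endloop
 endfacet
 facet normal -0.850 0.020 0.526
  outer loop
   vertex 0.4 0.5 2.3
   vertex 2.0 2.8 4.8
   vertex 0.1 3.6 1.7
  endloop
 endfacet
 facet normal 0.034 -0.993 0.110
  outer loop
   vertex 0.4 0.5 2.3
   vertex 1.7 0.3 0.1
   vertex 5.0 0.9 4.5
  endloop
 endfacet
 facet normal -0.303 -0.597 0.743
  outer loop
   vertex 0.4 0.5 2.3
   vertex 5.0 0.9 4.5
   vertex 2.0 2.8 4.8
  endloop
 endfacet
 facet normal -0.534 0.145 -0.833
  outer loop
   vertex 1.6 2.8 0.6
   vertex 1.7 0.3 0.1
   vertex 0.1 3.6 1.7
  endloop
 endfacet
 facet normal 0.781 0.152 -0.606
  outer loop
   vertex 1.6 2.8 0.6
   vertex 5.0 0.9 4.5
   vertex 1.7 0.3 0.1
  endloop
 endfacet
 facet normal 0.446 0.894 -0.042
  outer loop
   vertex 1.6 2.8 0.6
   vertex 0.1 3.6 1.7
   vertex 2.0 2.8 4.8
  endloop
 endfacet
 facet normal 0.531 0.846 -0.051
  outer loop
   vertex 1.6 2.8 0.6
   vertex 2.0 2.8 4.8
   vertex 5.0 0.9 4.5
  endloop
 endfacet
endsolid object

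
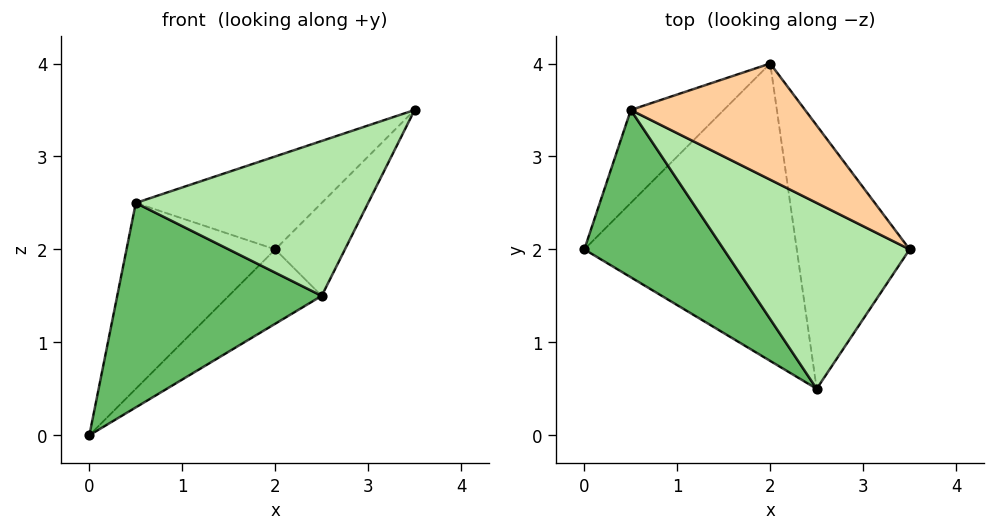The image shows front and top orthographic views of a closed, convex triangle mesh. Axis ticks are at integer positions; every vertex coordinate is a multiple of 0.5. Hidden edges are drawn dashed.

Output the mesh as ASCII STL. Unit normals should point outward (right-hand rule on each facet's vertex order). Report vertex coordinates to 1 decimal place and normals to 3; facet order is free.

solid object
 facet normal 0.588 0.196 -0.784
  outer loop
   vertex 2.5 0.5 1.5
   vertex 0.0 2.0 0.0
   vertex 2.0 4.0 2.0
  endloop
 endfacet
 facet normal 0.811 0.195 -0.552
  outer loop
   vertex 2.5 0.5 1.5
   vertex 2.0 4.0 2.0
   vertex 3.5 2.0 3.5
  endloop
 endfacet
 facet normal -0.408 0.816 -0.408
  outer loop
   vertex 0.5 3.5 2.5
   vertex 2.0 4.0 2.0
   vertex 0.0 2.0 0.0
  endloop
 endfacet
 facet normal 0.052 0.624 0.780
  outer loop
   vertex 0.5 3.5 2.5
   vertex 3.5 2.0 3.5
   vertex 2.0 4.0 2.0
  endloop
 endfacet
 facet normal -0.645 -0.591 0.484
  outer loop
   vertex 0.5 3.5 2.5
   vertex 0.0 2.0 0.0
   vertex 2.5 0.5 1.5
  endloop
 endfacet
 facet normal -0.499 -0.555 0.666
  outer loop
   vertex 0.5 3.5 2.5
   vertex 2.5 0.5 1.5
   vertex 3.5 2.0 3.5
  endloop
 endfacet
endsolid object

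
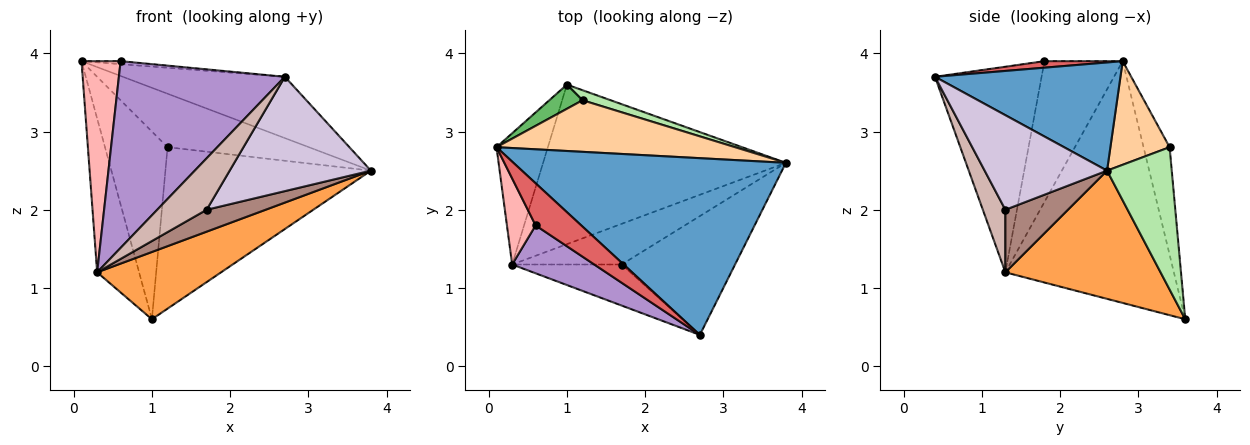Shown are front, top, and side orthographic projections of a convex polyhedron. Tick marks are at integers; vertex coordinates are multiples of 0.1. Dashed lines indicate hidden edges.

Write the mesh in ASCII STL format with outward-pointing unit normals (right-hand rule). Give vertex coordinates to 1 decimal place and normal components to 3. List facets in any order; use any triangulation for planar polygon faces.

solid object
 facet normal 0.351 0.307 0.885
  outer loop
   vertex 2.7 0.4 3.7
   vertex 3.8 2.6 2.5
   vertex 0.1 2.8 3.9
  endloop
 endfacet
 facet normal -0.950 0.237 -0.202
  outer loop
   vertex 0.3 1.3 1.2
   vertex 0.1 2.8 3.9
   vertex 1.0 3.6 0.6
  endloop
 endfacet
 facet normal 0.438 -0.349 -0.829
  outer loop
   vertex 0.3 1.3 1.2
   vertex 1.0 3.6 0.6
   vertex 3.8 2.6 2.5
  endloop
 endfacet
 facet normal 0.289 0.689 0.665
  outer loop
   vertex 1.2 3.4 2.8
   vertex 0.1 2.8 3.9
   vertex 3.8 2.6 2.5
  endloop
 endfacet
 facet normal -0.382 0.917 0.118
  outer loop
   vertex 1.2 3.4 2.8
   vertex 1.0 3.6 0.6
   vertex 0.1 2.8 3.9
  endloop
 endfacet
 facet normal 0.300 0.952 0.059
  outer loop
   vertex 1.2 3.4 2.8
   vertex 3.8 2.6 2.5
   vertex 1.0 3.6 0.6
  endloop
 endfacet
 facet normal 0.141 0.071 0.987
  outer loop
   vertex 0.6 1.8 3.9
   vertex 2.7 0.4 3.7
   vertex 0.1 2.8 3.9
  endloop
 endfacet
 facet normal -0.880 -0.440 0.179
  outer loop
   vertex 0.6 1.8 3.9
   vertex 0.1 2.8 3.9
   vertex 0.3 1.3 1.2
  endloop
 endfacet
 facet normal -0.528 -0.822 0.211
  outer loop
   vertex 0.6 1.8 3.9
   vertex 0.3 1.3 1.2
   vertex 2.7 0.4 3.7
  endloop
 endfacet
 facet normal 0.515 -0.594 -0.618
  outer loop
   vertex 1.7 1.3 2.0
   vertex 3.8 2.6 2.5
   vertex 2.7 0.4 3.7
  endloop
 endfacet
 facet normal 0.449 -0.424 -0.787
  outer loop
   vertex 1.7 1.3 2.0
   vertex 0.3 1.3 1.2
   vertex 3.8 2.6 2.5
  endloop
 endfacet
 facet normal 0.336 -0.736 -0.587
  outer loop
   vertex 1.7 1.3 2.0
   vertex 2.7 0.4 3.7
   vertex 0.3 1.3 1.2
  endloop
 endfacet
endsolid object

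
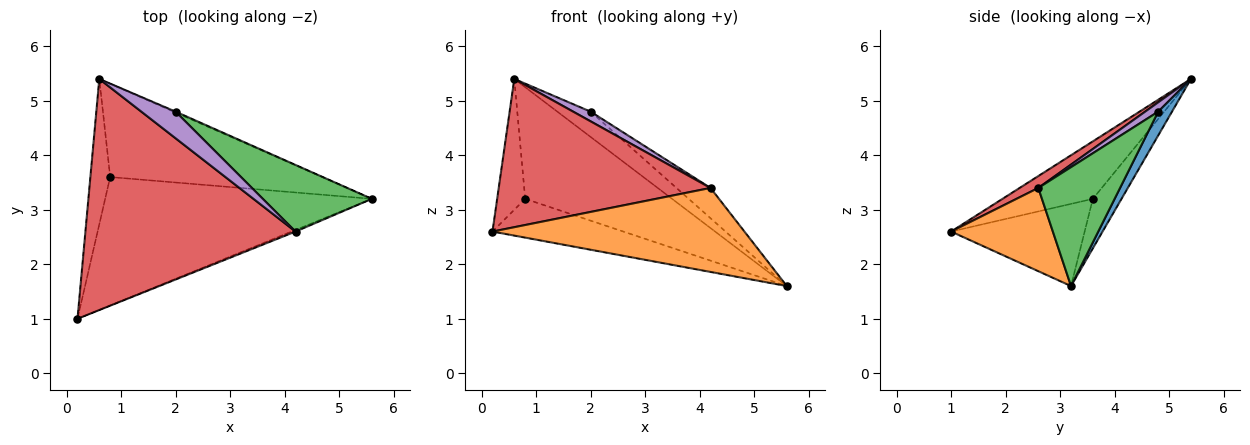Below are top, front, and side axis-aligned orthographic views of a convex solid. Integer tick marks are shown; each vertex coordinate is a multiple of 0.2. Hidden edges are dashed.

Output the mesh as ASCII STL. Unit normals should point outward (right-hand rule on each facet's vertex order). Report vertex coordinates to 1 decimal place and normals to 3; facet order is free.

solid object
 facet normal 0.382 0.924 -0.032
  outer loop
   vertex 2.0 4.8 4.8
   vertex 5.6 3.2 1.6
   vertex 0.6 5.4 5.4
  endloop
 endfacet
 facet normal 0.374 -0.927 -0.018
  outer loop
   vertex 4.2 2.6 3.4
   vertex 0.2 1.0 2.6
   vertex 5.6 3.2 1.6
  endloop
 endfacet
 facet normal 0.705 0.294 0.646
  outer loop
   vertex 4.2 2.6 3.4
   vertex 5.6 3.2 1.6
   vertex 2.0 4.8 4.8
  endloop
 endfacet
 facet normal 0.048 -0.539 0.841
  outer loop
   vertex 4.2 2.6 3.4
   vertex 0.6 5.4 5.4
   vertex 0.2 1.0 2.6
  endloop
 endfacet
 facet normal 0.248 -0.331 0.910
  outer loop
   vertex 4.2 2.6 3.4
   vertex 2.0 4.8 4.8
   vertex 0.6 5.4 5.4
  endloop
 endfacet
 facet normal -0.283 0.277 -0.918
  outer loop
   vertex 0.8 3.6 3.2
   vertex 5.6 3.2 1.6
   vertex 0.2 1.0 2.6
  endloop
 endfacet
 facet normal -0.907 0.282 -0.313
  outer loop
   vertex 0.8 3.6 3.2
   vertex 0.2 1.0 2.6
   vertex 0.6 5.4 5.4
  endloop
 endfacet
 facet normal -0.148 0.759 -0.634
  outer loop
   vertex 0.8 3.6 3.2
   vertex 0.6 5.4 5.4
   vertex 5.6 3.2 1.6
  endloop
 endfacet
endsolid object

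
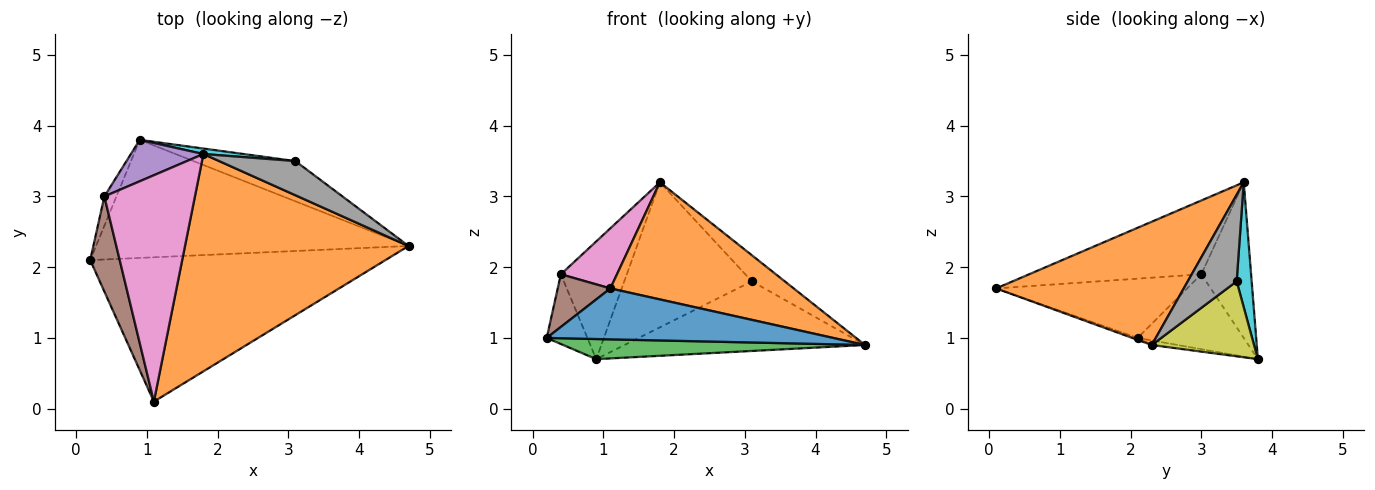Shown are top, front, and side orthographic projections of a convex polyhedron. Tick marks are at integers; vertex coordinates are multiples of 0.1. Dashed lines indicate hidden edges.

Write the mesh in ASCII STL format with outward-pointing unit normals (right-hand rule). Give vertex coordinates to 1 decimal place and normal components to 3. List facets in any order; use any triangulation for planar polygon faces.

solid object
 facet normal -0.006 -0.333 -0.943
  outer loop
   vertex 1.1 0.1 1.7
   vertex 0.2 2.1 1.0
   vertex 4.7 2.3 0.9
  endloop
 endfacet
 facet normal 0.437 -0.427 0.792
  outer loop
   vertex 1.8 3.6 3.2
   vertex 1.1 0.1 1.7
   vertex 4.7 2.3 0.9
  endloop
 endfacet
 facet normal -0.014 -0.168 -0.986
  outer loop
   vertex 0.9 3.8 0.7
   vertex 4.7 2.3 0.9
   vertex 0.2 2.1 1.0
  endloop
 endfacet
 facet normal -0.923 0.354 -0.149
  outer loop
   vertex 0.4 3.0 1.9
   vertex 0.9 3.8 0.7
   vertex 0.2 2.1 1.0
  endloop
 endfacet
 facet normal -0.580 0.768 0.270
  outer loop
   vertex 0.4 3.0 1.9
   vertex 1.8 3.6 3.2
   vertex 0.9 3.8 0.7
  endloop
 endfacet
 facet normal -0.869 -0.240 0.433
  outer loop
   vertex 0.4 3.0 1.9
   vertex 0.2 2.1 1.0
   vertex 1.1 0.1 1.7
  endloop
 endfacet
 facet normal -0.619 -0.202 0.759
  outer loop
   vertex 0.4 3.0 1.9
   vertex 1.1 0.1 1.7
   vertex 1.8 3.6 3.2
  endloop
 endfacet
 facet normal 0.670 0.451 0.590
  outer loop
   vertex 3.1 3.5 1.8
   vertex 1.8 3.6 3.2
   vertex 4.7 2.3 0.9
  endloop
 endfacet
 facet normal 0.345 0.813 -0.469
  outer loop
   vertex 3.1 3.5 1.8
   vertex 4.7 2.3 0.9
   vertex 0.9 3.8 0.7
  endloop
 endfacet
 facet normal 0.117 0.992 0.037
  outer loop
   vertex 3.1 3.5 1.8
   vertex 0.9 3.8 0.7
   vertex 1.8 3.6 3.2
  endloop
 endfacet
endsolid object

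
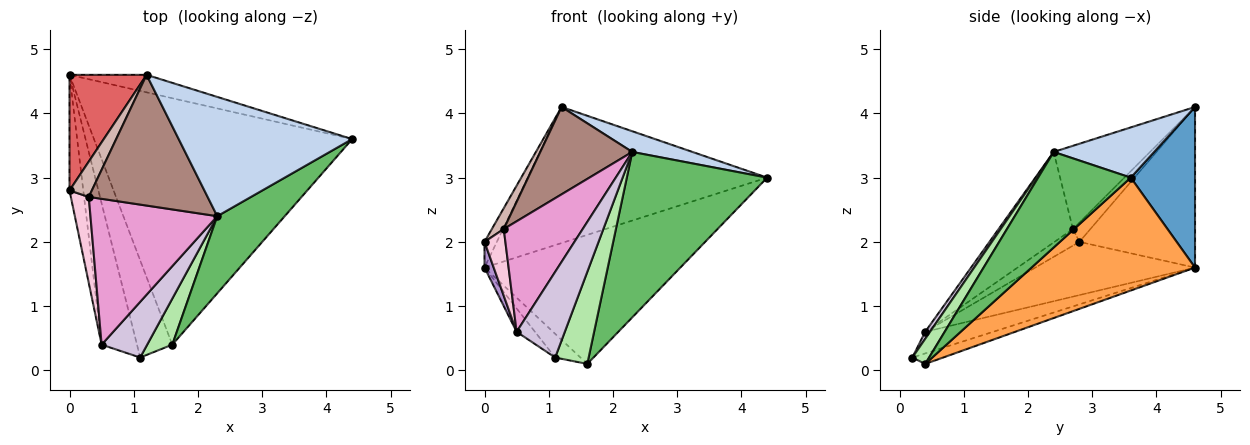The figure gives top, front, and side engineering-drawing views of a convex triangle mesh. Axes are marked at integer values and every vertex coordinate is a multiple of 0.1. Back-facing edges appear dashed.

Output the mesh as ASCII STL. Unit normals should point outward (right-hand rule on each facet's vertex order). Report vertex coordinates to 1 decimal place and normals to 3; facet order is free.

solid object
 facet normal 0.257 0.958 -0.123
  outer loop
   vertex 1.2 4.6 4.1
   vertex 4.4 3.6 3.0
   vertex 0.0 4.6 1.6
  endloop
 endfacet
 facet normal 0.274 -0.164 0.947
  outer loop
   vertex 2.3 2.4 3.4
   vertex 4.4 3.6 3.0
   vertex 1.2 4.6 4.1
  endloop
 endfacet
 facet normal 0.361 0.433 -0.826
  outer loop
   vertex 1.6 0.4 0.1
   vertex 0.0 4.6 1.6
   vertex 4.4 3.6 3.0
  endloop
 endfacet
 facet normal -0.278 0.228 -0.933
  outer loop
   vertex 1.6 0.4 0.1
   vertex 1.1 0.2 0.2
   vertex 0.0 4.6 1.6
  endloop
 endfacet
 facet normal 0.513 -0.778 0.362
  outer loop
   vertex 1.6 0.4 0.1
   vertex 4.4 3.6 3.0
   vertex 2.3 2.4 3.4
  endloop
 endfacet
 facet normal 0.408 -0.816 0.408
  outer loop
   vertex 1.6 0.4 0.1
   vertex 2.3 2.4 3.4
   vertex 1.1 0.2 0.2
  endloop
 endfacet
 facet normal -0.897 0.096 0.431
  outer loop
   vertex 0.0 2.8 2.0
   vertex 1.2 4.6 4.1
   vertex 0.0 4.6 1.6
  endloop
 endfacet
 facet normal -0.517 0.140 -0.845
  outer loop
   vertex 0.5 0.4 0.6
   vertex 0.0 4.6 1.6
   vertex 1.1 0.2 0.2
  endloop
 endfacet
 facet normal -0.967 -0.056 -0.250
  outer loop
   vertex 0.5 0.4 0.6
   vertex 0.0 2.8 2.0
   vertex 0.0 4.6 1.6
  endloop
 endfacet
 facet normal 0.084 -0.836 0.543
  outer loop
   vertex 0.5 0.4 0.6
   vertex 1.1 0.2 0.2
   vertex 2.3 2.4 3.4
  endloop
 endfacet
 facet normal -0.503 -0.480 0.719
  outer loop
   vertex 0.3 2.7 2.2
   vertex 2.3 2.4 3.4
   vertex 1.2 4.6 4.1
  endloop
 endfacet
 facet normal -0.597 -0.408 0.691
  outer loop
   vertex 0.3 2.7 2.2
   vertex 1.2 4.6 4.1
   vertex 0.0 2.8 2.0
  endloop
 endfacet
 facet normal -0.494 -0.525 0.693
  outer loop
   vertex 0.3 2.7 2.2
   vertex 0.5 0.4 0.6
   vertex 2.3 2.4 3.4
  endloop
 endfacet
 facet normal -0.590 -0.495 0.638
  outer loop
   vertex 0.3 2.7 2.2
   vertex 0.0 2.8 2.0
   vertex 0.5 0.4 0.6
  endloop
 endfacet
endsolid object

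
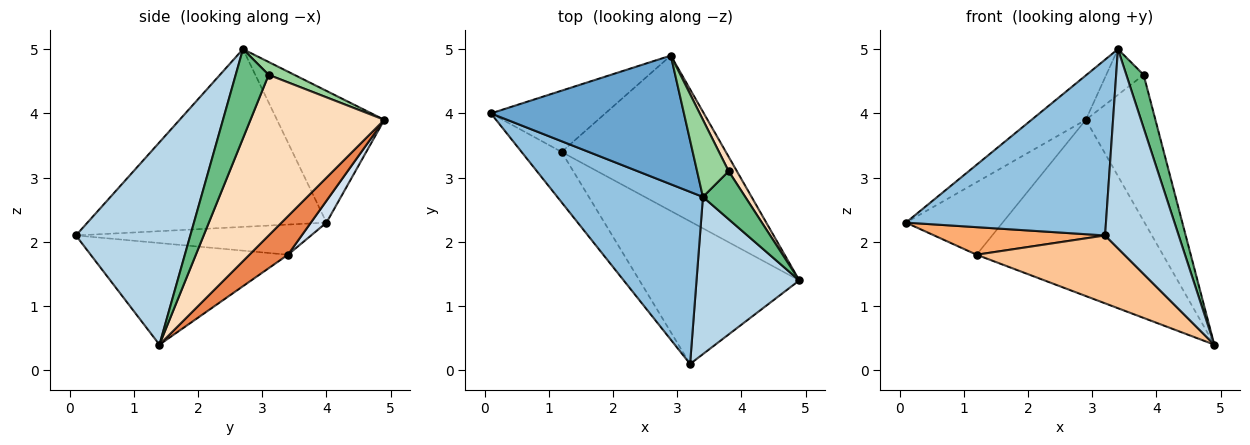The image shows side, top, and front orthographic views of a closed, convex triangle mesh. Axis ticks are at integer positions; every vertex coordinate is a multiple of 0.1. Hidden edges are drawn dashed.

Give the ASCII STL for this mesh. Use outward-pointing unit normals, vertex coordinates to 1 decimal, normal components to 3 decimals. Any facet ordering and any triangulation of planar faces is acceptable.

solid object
 facet normal -0.542 0.274 0.794
  outer loop
   vertex 3.4 2.7 5.0
   vertex 2.9 4.9 3.9
   vertex 0.1 4.0 2.3
  endloop
 endfacet
 facet normal -0.649 -0.543 0.532
  outer loop
   vertex 3.4 2.7 5.0
   vertex 0.1 4.0 2.3
   vertex 3.2 0.1 2.1
  endloop
 endfacet
 facet normal 0.773 -0.498 0.393
  outer loop
   vertex 3.4 2.7 5.0
   vertex 3.2 0.1 2.1
   vertex 4.9 1.4 0.4
  endloop
 endfacet
 facet normal 0.122 0.758 -0.641
  outer loop
   vertex 1.2 3.4 1.8
   vertex 0.1 4.0 2.3
   vertex 2.9 4.9 3.9
  endloop
 endfacet
 facet normal 0.153 0.741 -0.654
  outer loop
   vertex 1.2 3.4 1.8
   vertex 2.9 4.9 3.9
   vertex 4.9 1.4 0.4
  endloop
 endfacet
 facet normal -0.551 -0.401 -0.732
  outer loop
   vertex 1.2 3.4 1.8
   vertex 3.2 0.1 2.1
   vertex 0.1 4.0 2.3
  endloop
 endfacet
 facet normal -0.498 -0.373 -0.783
  outer loop
   vertex 1.2 3.4 1.8
   vertex 4.9 1.4 0.4
   vertex 3.2 0.1 2.1
  endloop
 endfacet
 facet normal 0.886 0.461 0.046
  outer loop
   vertex 3.8 3.1 4.6
   vertex 4.9 1.4 0.4
   vertex 2.9 4.9 3.9
  endloop
 endfacet
 facet normal 0.816 -0.429 0.387
  outer loop
   vertex 3.8 3.1 4.6
   vertex 3.4 2.7 5.0
   vertex 4.9 1.4 0.4
  endloop
 endfacet
 facet normal 0.331 0.481 0.812
  outer loop
   vertex 3.8 3.1 4.6
   vertex 2.9 4.9 3.9
   vertex 3.4 2.7 5.0
  endloop
 endfacet
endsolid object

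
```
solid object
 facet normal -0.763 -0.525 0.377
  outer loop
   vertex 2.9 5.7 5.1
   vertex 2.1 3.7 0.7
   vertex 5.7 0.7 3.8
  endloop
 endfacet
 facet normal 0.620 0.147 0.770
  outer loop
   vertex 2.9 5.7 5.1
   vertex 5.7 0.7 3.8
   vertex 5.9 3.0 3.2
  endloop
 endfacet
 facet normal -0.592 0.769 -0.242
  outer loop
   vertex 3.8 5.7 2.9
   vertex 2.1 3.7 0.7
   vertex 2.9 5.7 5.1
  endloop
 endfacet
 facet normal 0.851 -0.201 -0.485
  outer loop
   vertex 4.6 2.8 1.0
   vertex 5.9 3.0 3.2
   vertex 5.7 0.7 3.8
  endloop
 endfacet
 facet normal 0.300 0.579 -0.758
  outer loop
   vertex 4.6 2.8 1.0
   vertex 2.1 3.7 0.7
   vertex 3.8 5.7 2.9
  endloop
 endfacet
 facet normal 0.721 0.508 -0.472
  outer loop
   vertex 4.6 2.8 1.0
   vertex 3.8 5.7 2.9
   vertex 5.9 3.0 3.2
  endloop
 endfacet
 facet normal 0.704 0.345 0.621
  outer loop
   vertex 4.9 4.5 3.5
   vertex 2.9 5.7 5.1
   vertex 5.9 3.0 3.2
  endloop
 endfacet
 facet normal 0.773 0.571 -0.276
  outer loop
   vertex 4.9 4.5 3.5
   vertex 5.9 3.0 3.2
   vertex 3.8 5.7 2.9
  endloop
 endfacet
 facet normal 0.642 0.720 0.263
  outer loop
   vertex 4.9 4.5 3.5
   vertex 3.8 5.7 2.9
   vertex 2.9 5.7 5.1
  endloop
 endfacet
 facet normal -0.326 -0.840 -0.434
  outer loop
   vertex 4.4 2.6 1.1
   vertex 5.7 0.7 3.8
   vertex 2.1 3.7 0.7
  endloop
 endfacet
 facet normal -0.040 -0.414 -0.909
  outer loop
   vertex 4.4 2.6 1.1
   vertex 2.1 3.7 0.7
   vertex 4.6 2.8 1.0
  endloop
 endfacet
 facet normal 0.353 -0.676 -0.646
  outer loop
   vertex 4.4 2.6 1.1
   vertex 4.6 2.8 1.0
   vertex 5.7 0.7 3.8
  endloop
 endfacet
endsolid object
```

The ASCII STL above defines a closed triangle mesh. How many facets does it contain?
12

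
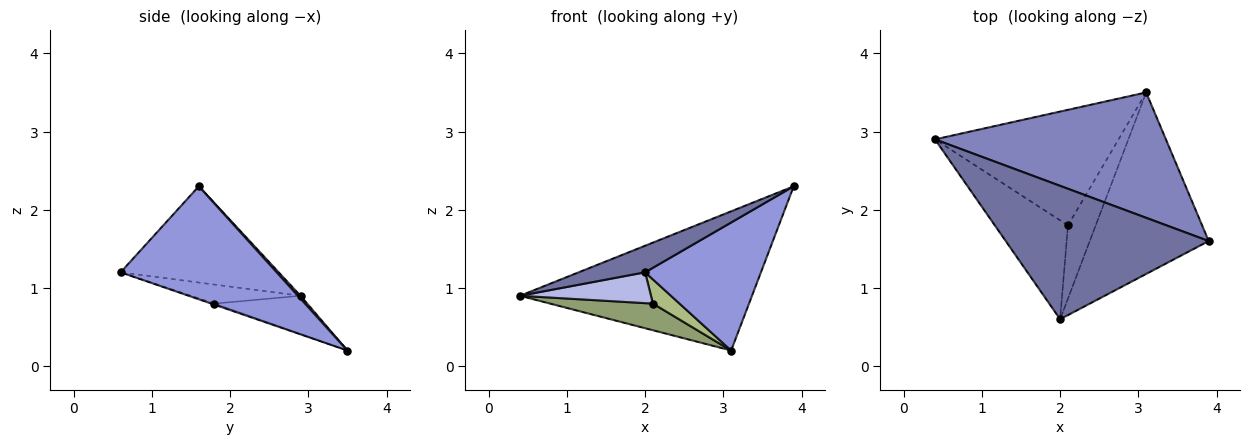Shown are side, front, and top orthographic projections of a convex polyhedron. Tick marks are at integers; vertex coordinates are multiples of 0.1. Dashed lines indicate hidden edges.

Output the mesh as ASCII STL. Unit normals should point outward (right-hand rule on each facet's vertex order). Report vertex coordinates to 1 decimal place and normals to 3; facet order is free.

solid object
 facet normal -0.422 -0.177 0.889
  outer loop
   vertex 2.0 0.6 1.2
   vertex 3.9 1.6 2.3
   vertex 0.4 2.9 0.9
  endloop
 endfacet
 facet normal 0.008 0.743 0.669
  outer loop
   vertex 3.1 3.5 0.2
   vertex 0.4 2.9 0.9
   vertex 3.9 1.6 2.3
  endloop
 endfacet
 facet normal 0.613 -0.455 -0.645
  outer loop
   vertex 3.1 3.5 0.2
   vertex 3.9 1.6 2.3
   vertex 2.0 0.6 1.2
  endloop
 endfacet
 facet normal -0.241 -0.289 -0.927
  outer loop
   vertex 2.1 1.8 0.8
   vertex 2.0 0.6 1.2
   vertex 0.4 2.9 0.9
  endloop
 endfacet
 facet normal -0.199 -0.220 -0.955
  outer loop
   vertex 2.1 1.8 0.8
   vertex 0.4 2.9 0.9
   vertex 3.1 3.5 0.2
  endloop
 endfacet
 facet normal -0.037 -0.313 -0.949
  outer loop
   vertex 2.1 1.8 0.8
   vertex 3.1 3.5 0.2
   vertex 2.0 0.6 1.2
  endloop
 endfacet
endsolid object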